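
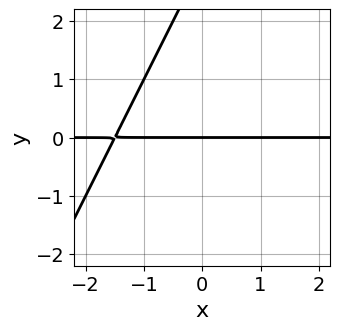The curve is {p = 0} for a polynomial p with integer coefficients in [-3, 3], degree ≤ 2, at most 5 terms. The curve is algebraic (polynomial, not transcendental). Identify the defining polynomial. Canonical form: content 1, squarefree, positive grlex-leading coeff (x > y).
1. The degree is 2 — the shape is more complex than any degree-1 curve.
2. From the axis intercepts and sections: the visible x-axis segment lies entirely on the curve; it crosses the y-axis at the gridline y = 0.
3. These observations pin down the coefficients.

2*x*y - y^2 + 3*y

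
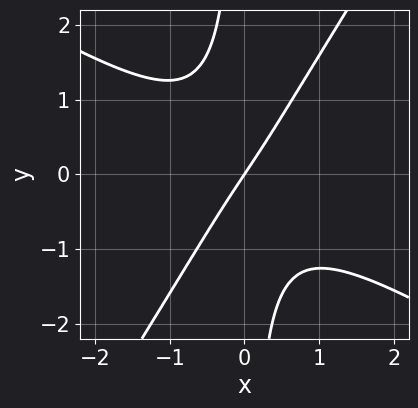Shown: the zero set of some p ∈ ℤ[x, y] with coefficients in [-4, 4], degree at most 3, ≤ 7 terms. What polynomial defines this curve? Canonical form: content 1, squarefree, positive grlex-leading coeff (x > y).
3*x^3 + 3*x^2*y - 3*x*y^2 + 3*x - 2*y

First, degree: the shape is more complex than any degree-2 curve, so deg p = 3.
Then, observable constraints: it crosses the x-axis at the gridline x = 0; it meets the y-axis at y = 0 (among the integer gridlines).
Finally, assembling these constraints gives the stated polynomial.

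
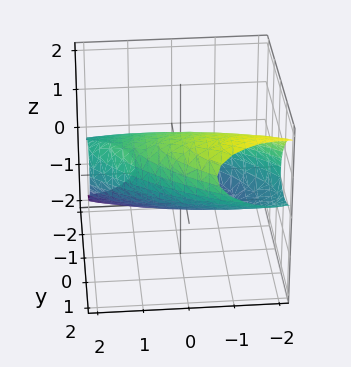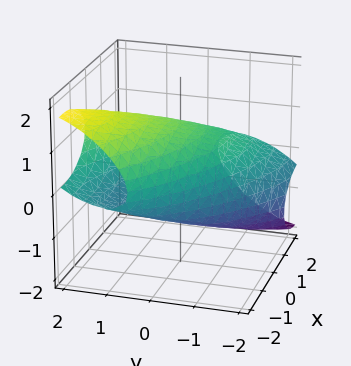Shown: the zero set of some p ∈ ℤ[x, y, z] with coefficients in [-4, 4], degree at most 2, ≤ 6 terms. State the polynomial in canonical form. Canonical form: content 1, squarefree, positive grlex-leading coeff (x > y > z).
x^2 + 2*x*y + 2*y^2 - 3*y*z + 3*z^2 - 3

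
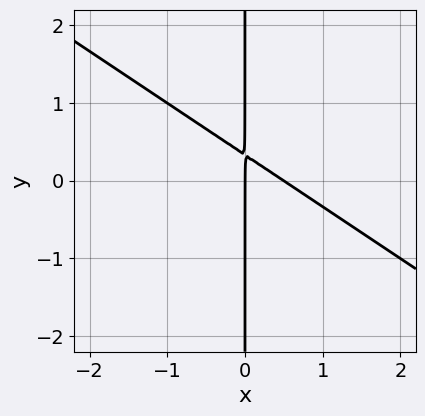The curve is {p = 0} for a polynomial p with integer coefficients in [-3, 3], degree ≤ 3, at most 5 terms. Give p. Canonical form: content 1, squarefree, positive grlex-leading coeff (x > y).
2*x^2 + 3*x*y - x

1. The degree is 2 — no degree-1 curve has this shape.
2. From the axis intercepts and sections: it crosses the x-axis at the gridline x = 0; every point of the y-axis in the box is on the curve.
3. Assembling these constraints gives the stated polynomial.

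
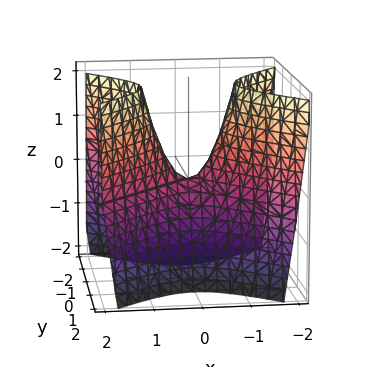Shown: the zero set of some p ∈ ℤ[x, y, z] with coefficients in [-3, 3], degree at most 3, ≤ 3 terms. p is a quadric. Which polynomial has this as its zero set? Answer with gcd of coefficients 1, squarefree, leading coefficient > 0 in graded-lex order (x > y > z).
1. deg p = 2.
2. Symmetries: mirror symmetry x ↦ −x ⇒ only even powers of x; it's symmetric under y → −y, forcing even powers of y.
3. Observable constraints: it meets the z-axis at z = 0 (among the integer gridlines); one x-axis crossing is at x = 0; one y-axis crossing is at y = 0.
4. Fitting integer coefficients to these (and the overall shape) gives p.

2*x^2 - 2*y^2 - z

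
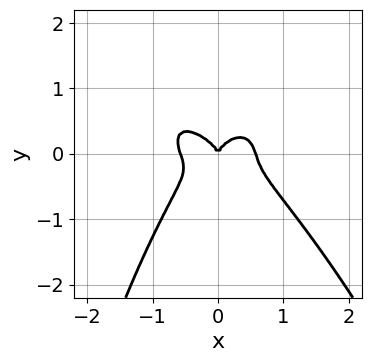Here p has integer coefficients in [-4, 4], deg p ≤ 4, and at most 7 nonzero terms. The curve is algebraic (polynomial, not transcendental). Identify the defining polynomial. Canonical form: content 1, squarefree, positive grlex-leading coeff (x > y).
The degree is 4 — the shape is more complex than any degree-3 curve.
Reading off the gridlines: it meets the x-axis at x = 0 (among the integer gridlines); it crosses the y-axis at the gridline y = 0.
The integer polynomial consistent with all of this is the stated p.

3*x^4 + 2*x^3*y + x^2*y^2 + 3*y^3 - x^2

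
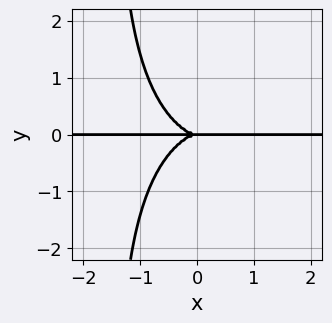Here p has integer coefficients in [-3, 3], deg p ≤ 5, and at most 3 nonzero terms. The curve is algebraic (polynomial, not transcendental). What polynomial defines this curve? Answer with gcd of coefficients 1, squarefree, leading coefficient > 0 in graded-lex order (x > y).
2*x^3*y + 2*x*y^3 + 3*y^3

The degree is 4 — a generic line meets the curve in up to 4 points.
Checking where it meets the axes: the visible x-axis segment lies entirely on the curve; it crosses the y-axis at the gridline y = 0.
These observations pin down the coefficients.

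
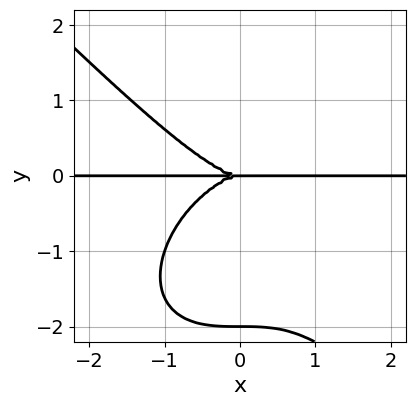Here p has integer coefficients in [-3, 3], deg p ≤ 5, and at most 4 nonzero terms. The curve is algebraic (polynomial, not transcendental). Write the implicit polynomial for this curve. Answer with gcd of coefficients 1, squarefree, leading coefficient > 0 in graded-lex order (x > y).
x^3*y + y^4 + 2*y^3

1. The degree is 4 — the shape is more complex than any degree-3 curve.
2. Against the integer gridlines: every point of the x-axis in the box is on the curve; the y-axis gridline crossings are at y ∈ {-2, 0}.
3. The integer polynomial consistent with all of this is the stated p.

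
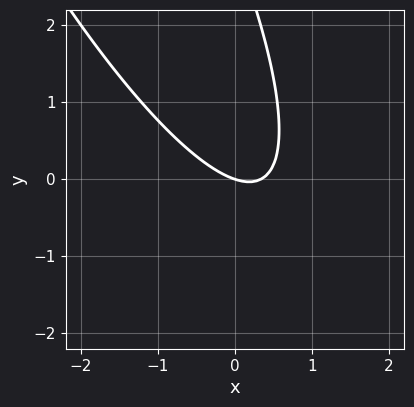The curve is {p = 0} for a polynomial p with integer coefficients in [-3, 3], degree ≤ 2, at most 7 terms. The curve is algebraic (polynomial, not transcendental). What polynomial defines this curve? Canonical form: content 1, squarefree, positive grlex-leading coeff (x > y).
3*x^2 + 3*x*y + y^2 - x - 3*y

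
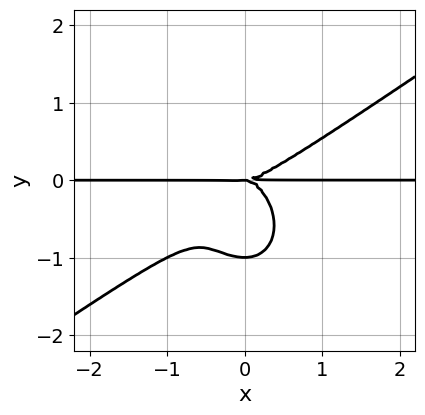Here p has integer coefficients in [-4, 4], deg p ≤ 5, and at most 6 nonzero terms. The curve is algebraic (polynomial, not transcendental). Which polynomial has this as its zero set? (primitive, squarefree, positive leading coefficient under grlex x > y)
x^3*y - x^2*y^2 - y^4 - y^3

(a) deg p = 4. No degree-3 curve has this shape.
(b) From the visible intercepts: every point of the x-axis in the box is on the curve; the y-axis gridline crossings are at y ∈ {-1, 0}.
(c) Assembling these constraints gives the stated polynomial.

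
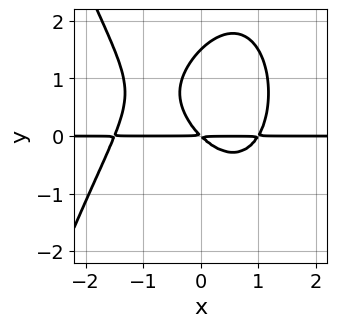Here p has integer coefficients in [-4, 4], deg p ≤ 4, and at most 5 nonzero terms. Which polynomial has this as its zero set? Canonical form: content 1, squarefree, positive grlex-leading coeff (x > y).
2*x^3*y + x^2*y + 2*y^3 - 3*x*y - 3*y^2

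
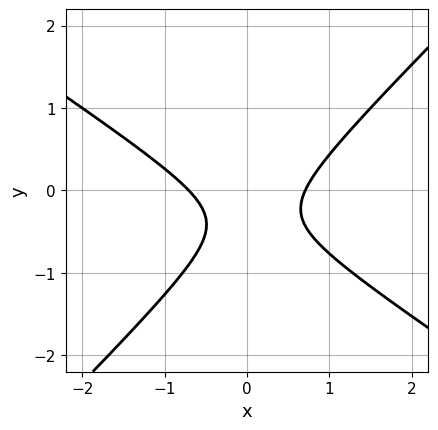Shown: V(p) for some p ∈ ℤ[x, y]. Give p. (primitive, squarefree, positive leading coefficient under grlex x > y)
deg p = 2.
From the visible intercepts: it misses every integer gridline on the y-axis.
Assembling these constraints gives the stated polynomial.

2*x^2 + x*y - 3*y^2 - 2*y - 1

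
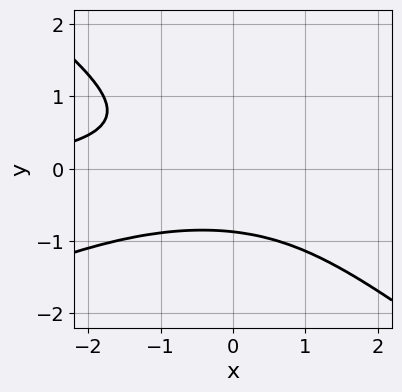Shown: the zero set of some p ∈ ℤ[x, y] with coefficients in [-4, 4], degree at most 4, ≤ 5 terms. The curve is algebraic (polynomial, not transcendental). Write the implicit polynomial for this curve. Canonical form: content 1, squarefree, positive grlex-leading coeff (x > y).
x^2*y - x*y^2 - 3*y^3 - 2

(a) Degree: no degree-2 curve has this shape, so deg p = 3.
(b) From the visible intercepts: no x-intercept at any integer in the box.
(c) Solving for integer coefficients yields p as stated.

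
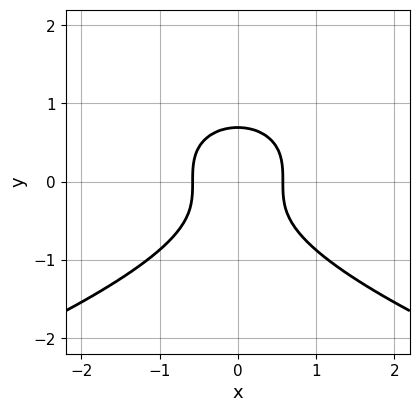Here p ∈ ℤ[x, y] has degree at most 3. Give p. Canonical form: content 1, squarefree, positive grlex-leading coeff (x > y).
3*y^3 + 3*x^2 - 1

deg p = 3. The shape is more complex than any degree-2 curve.
Symmetries: mirror symmetry x ↦ −x ⇒ only even powers of x.
Assembling these constraints gives the stated polynomial.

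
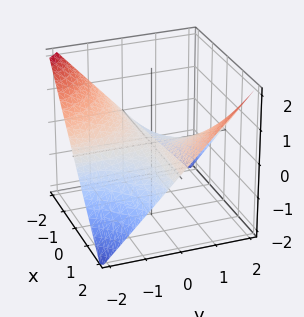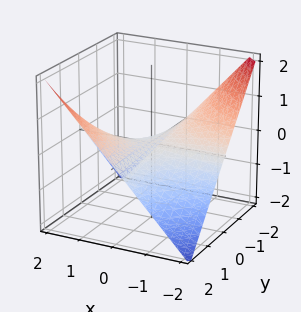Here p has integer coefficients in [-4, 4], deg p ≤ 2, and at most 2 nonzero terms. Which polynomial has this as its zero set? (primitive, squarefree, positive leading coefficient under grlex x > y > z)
x*y - 2*z

First, the degree is 2 — a hyperbolic paraboloid; a quadric.
Then, from the visible intercepts: every point of the x-axis in the box is on the surface; it crosses the z-axis at the gridline z = 0; the visible y-axis segment lies entirely on the surface.
Finally, these observations pin down the coefficients.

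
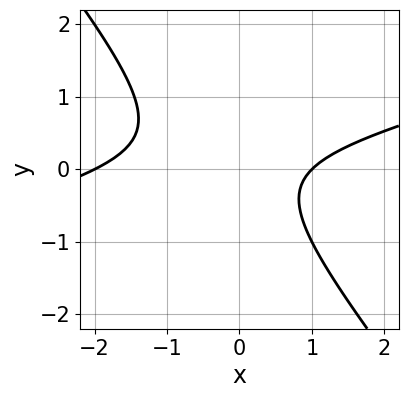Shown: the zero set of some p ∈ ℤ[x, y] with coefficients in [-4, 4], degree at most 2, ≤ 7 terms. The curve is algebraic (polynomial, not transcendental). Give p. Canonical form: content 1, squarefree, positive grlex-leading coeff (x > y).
First, deg p = 2. No degree-1 curve has this shape.
Next, checking where it meets the axes: the x-axis gridline crossings are at x ∈ {-2, 1}; it misses every integer gridline on the y-axis.
Finally, these observations pin down the coefficients.

x^2 - 3*x*y - 3*y^2 + x - 2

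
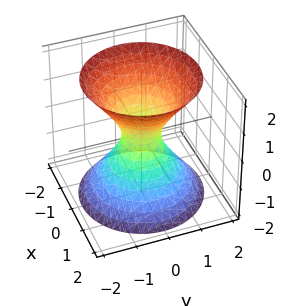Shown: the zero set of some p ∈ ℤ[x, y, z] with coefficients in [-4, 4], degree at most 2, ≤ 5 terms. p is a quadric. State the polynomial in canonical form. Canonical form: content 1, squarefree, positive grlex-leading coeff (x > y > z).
(a) The degree is 2 — an hourglass — one-sheet hyperboloid; a quadric.
(b) Symmetries: the surface is invariant under rotation about z: p = q(x² + y², z); the z ↦ −z reflection is a symmetry, so z appears only in even powers.
(c) Observable constraints: it misses every integer gridline on the z-axis; a circular section at z = 0 has radius between 0 and 1.
(d) Matching integer coefficients to the picture gives p.

3*x^2 + 3*y^2 - 2*z^2 - 1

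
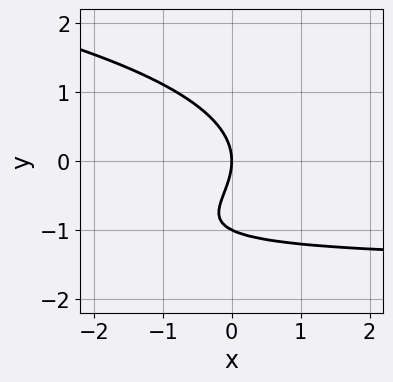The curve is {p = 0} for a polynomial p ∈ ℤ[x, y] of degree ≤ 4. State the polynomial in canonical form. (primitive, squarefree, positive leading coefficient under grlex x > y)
2*y^3 + 2*x*y + 2*y^2 + 3*x

1. Degree: the shape is more complex than any degree-2 curve, so deg p = 3.
2. Checking where it meets the axes: the y-axis gridline crossings are at y ∈ {-1, 0}; one x-axis crossing is at x = 0.
3. Assembling these constraints gives the stated polynomial.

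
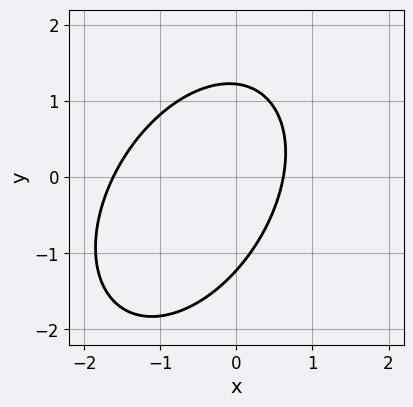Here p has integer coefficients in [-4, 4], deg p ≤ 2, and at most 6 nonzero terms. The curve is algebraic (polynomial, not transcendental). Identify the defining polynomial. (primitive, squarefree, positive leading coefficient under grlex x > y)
First, the degree is 2 — a generic line meets the curve in up to 2 points.
Finally, putting this together gives p.

3*x^2 - 2*x*y + 2*y^2 + 3*x - 3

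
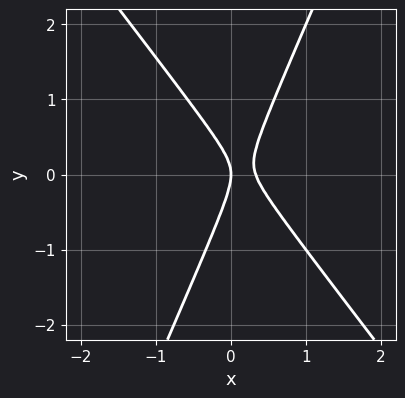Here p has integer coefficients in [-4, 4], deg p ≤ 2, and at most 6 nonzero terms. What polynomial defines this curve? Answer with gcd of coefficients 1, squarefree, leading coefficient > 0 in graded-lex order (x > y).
3*x^2 + x*y - y^2 - x

(a) deg p = 2. A generic line meets the curve in up to 2 points.
(b) Checking where it meets the axes: it meets the y-axis at y = 0 (among the integer gridlines); it crosses the x-axis at the gridline x = 0.
(c) Fitting integer coefficients to these (and the overall shape) gives p.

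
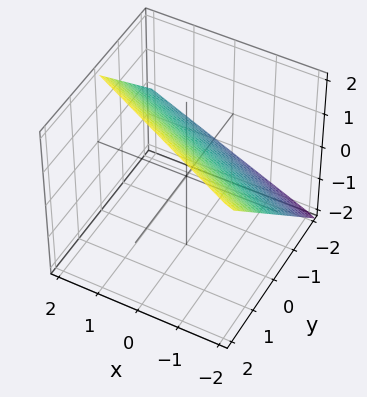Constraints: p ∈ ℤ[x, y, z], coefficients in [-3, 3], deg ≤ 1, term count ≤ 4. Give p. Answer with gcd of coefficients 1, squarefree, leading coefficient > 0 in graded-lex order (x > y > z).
x + 2*y - 2*z + 2

1. The degree is 1 — every cross-section is a straight line — this is a plane.
2. From the visible intercepts: it meets the y-axis at y = -1 (among the integer gridlines); it crosses the z-axis at the gridline z = 1; it crosses the x-axis at the gridline x = -2.
3. Solving for integer coefficients yields p as stated.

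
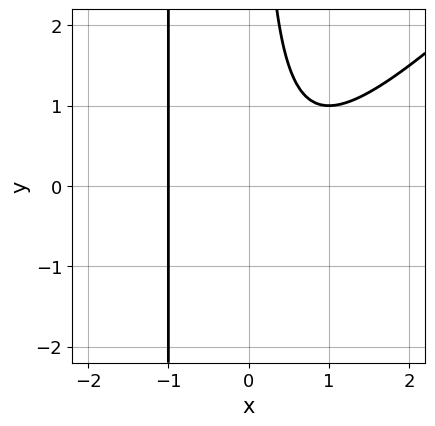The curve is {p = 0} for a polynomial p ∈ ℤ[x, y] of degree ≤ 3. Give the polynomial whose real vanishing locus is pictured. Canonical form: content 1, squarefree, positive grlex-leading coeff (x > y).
x^3 - x^2*y - x*y + 1

Degree: a generic line meets the curve in up to 3 points, so deg p = 3.
Against the integer gridlines: it crosses the x-axis at the gridline x = -1; the curve avoids every integer y-axis point in the box.
These observations pin down the coefficients.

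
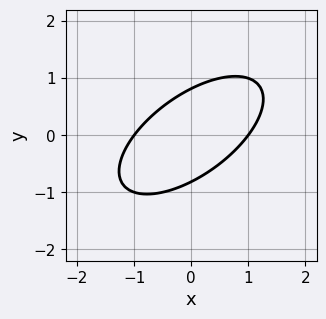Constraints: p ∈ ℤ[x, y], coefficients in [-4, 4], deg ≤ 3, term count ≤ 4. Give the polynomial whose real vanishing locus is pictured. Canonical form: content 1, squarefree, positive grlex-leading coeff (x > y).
1. deg p = 2. No degree-1 curve has this shape.
2. Observable constraints: the x-axis gridline crossings are at x ∈ {-1, 1}.
3. Together with the visible shape, these determine p as stated.

2*x^2 - 3*x*y + 3*y^2 - 2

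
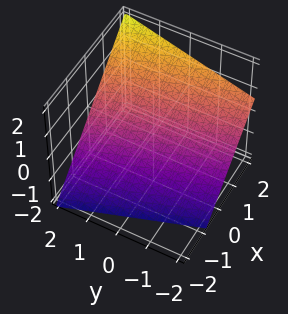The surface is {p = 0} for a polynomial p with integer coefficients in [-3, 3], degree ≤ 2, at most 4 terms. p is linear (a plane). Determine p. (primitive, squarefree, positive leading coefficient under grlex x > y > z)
3*x + y - 3*z - 2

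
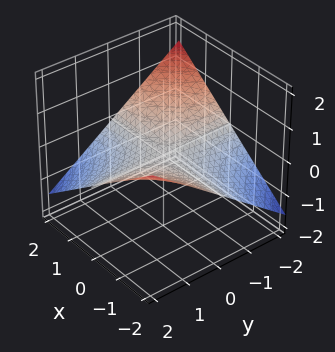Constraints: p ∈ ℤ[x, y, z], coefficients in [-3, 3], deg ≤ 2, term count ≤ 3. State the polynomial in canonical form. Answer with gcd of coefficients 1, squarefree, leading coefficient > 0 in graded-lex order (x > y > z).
x*y + 3*z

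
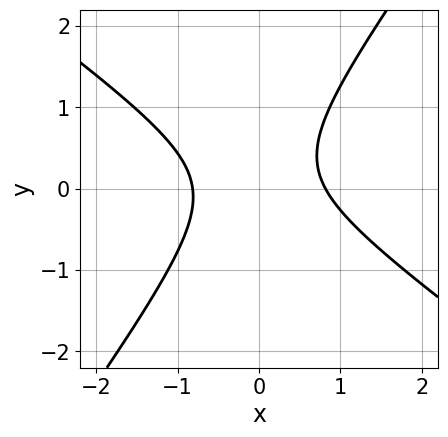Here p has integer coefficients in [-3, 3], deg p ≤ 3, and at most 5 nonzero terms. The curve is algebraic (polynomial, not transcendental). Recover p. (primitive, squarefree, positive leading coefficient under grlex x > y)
3*x^2 + 2*x*y - 3*y^2 + y - 2

First, deg p = 2. A generic line meets the curve in up to 2 points.
Next, observable constraints: no y-intercept at any integer in the box.
Finally, fitting integer coefficients to these (and the overall shape) gives p.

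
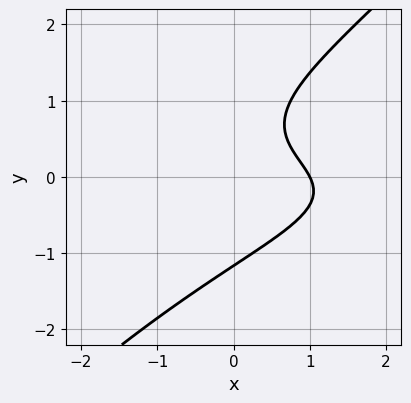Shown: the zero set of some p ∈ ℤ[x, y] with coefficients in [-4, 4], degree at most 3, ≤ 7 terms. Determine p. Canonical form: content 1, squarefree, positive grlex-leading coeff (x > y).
2*x*y^2 - 2*y^3 + 2*x + y - 2

deg p = 3. The shape is more complex than any degree-2 curve.
From the axis intercepts and sections: it meets the x-axis at x = 1 (among the integer gridlines).
Putting this together gives p.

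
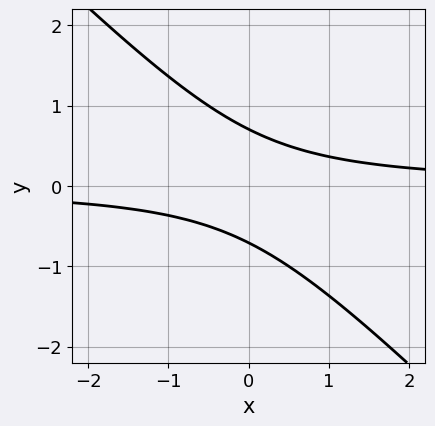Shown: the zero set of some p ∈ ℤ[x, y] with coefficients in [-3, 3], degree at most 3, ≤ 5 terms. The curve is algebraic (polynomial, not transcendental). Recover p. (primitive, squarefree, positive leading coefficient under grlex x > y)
(a) Degree: no degree-1 curve has this shape, so deg p = 2.
(b) Against the integer gridlines: the curve avoids every integer x-axis point in the box.
(c) Solving for integer coefficients yields p as stated.

2*x*y + 2*y^2 - 1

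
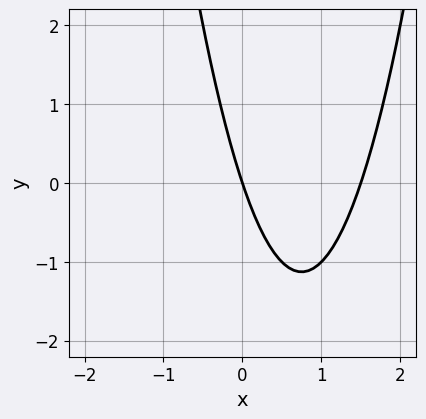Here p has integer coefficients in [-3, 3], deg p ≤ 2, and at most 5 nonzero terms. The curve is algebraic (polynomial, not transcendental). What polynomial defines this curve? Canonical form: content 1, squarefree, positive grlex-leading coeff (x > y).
First, the degree is 2 — the shape is more complex than any degree-1 curve.
Then, reading off the gridlines: it meets the x-axis at x = 0 (among the integer gridlines); one y-axis crossing is at y = 0.
Finally, these observations pin down the coefficients.

2*x^2 - 3*x - y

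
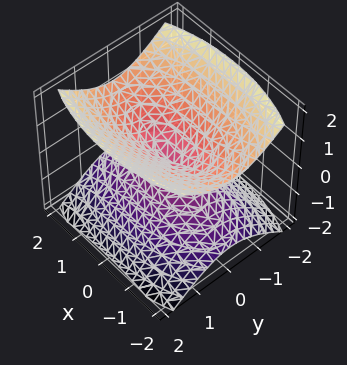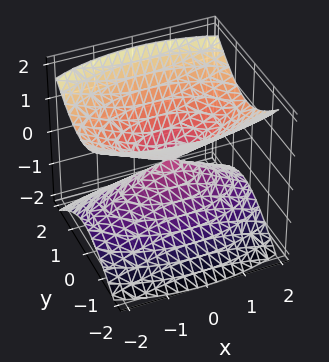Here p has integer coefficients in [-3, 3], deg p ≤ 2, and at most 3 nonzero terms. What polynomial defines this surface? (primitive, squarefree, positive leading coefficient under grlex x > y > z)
x^2 + 3*y^2 - 3*z^2

I count 2 distinct pieces. They look like related sheets of one shape, so recover p as a whole.
The degree is 2 — a double cone through the origin; a quadric.
Symmetries: the y ↦ −y reflection is a symmetry, so y appears only in even powers; the z ↦ −z reflection is a symmetry, so z appears only in even powers; it's symmetric under x → −x, forcing even powers of x.
From the axis intercepts and sections: one z-axis crossing is at z = 0; one x-axis crossing is at x = 0.
The integer polynomial consistent with all of this is the stated p.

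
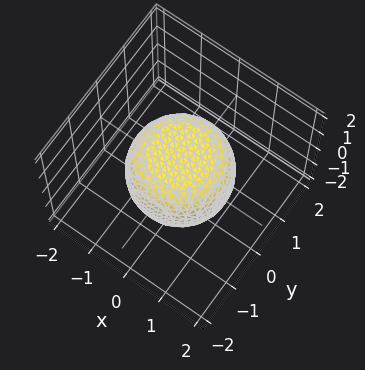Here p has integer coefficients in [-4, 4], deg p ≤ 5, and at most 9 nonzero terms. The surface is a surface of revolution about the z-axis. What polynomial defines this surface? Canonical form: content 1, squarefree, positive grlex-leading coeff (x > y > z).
2*x^4 + 4*x^2*y^2 + 2*y^4 - x^2 - y^2 + 3*z^2 - 3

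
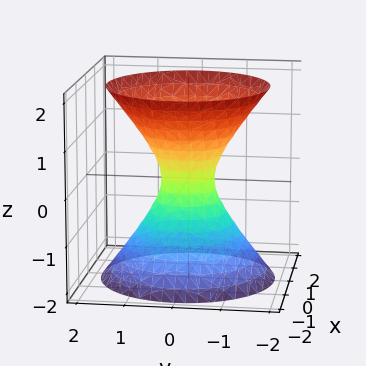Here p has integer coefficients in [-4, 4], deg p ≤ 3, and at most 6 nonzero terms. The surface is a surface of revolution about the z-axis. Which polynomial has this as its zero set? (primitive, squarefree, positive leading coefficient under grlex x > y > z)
3*x^2 + 3*y^2 - 2*z^2 - 1

First, degree: no degree-1 surface has this shape, so deg p = 2.
Then, by symmetry, every cross-section ⟂ z is a circle, so x, y appear only via x² + y².
Then, checking where it meets the axes: a circular section at z = -1 has radius exactly 1; no z-intercept at any integer in the box.
Finally, putting this together gives p.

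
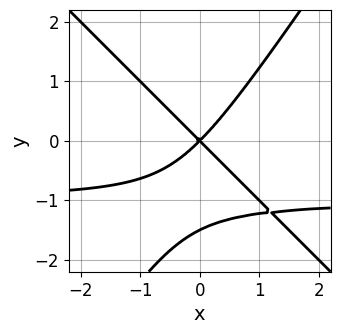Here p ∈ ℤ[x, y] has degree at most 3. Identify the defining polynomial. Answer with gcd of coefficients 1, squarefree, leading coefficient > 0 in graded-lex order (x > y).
First, degree: no degree-2 curve has this shape, so deg p = 3.
Then, from the visible intercepts: it crosses the y-axis at the gridline y = 0; it crosses the x-axis at the gridline x = 0.
Finally, fitting integer coefficients to these (and the overall shape) gives p.

3*x^2*y + x*y^2 - 2*y^3 + 3*x^2 - 3*y^2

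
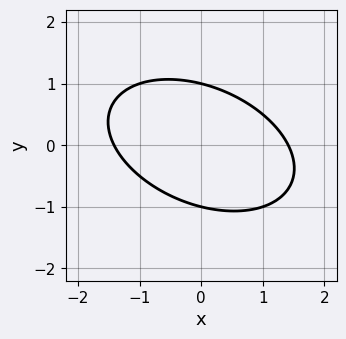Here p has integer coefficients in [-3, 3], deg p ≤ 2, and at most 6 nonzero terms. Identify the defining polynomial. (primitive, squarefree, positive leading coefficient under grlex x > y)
x^2 + x*y + 2*y^2 - 2

First, degree: no degree-1 curve has this shape, so deg p = 2.
Then, reading off the gridlines: the y-axis gridline crossings are at y ∈ {-1, 1}.
Finally, matching integer coefficients to the picture gives p.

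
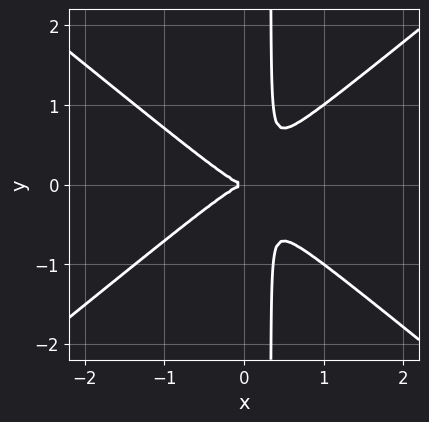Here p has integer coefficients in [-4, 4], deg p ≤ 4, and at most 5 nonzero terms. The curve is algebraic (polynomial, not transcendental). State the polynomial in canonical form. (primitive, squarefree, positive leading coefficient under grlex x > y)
2*x^3 - 3*x*y^2 + y^2

The degree is 3 — the shape is more complex than any degree-2 curve.
Symmetries: mirror symmetry y ↦ −y ⇒ only even powers of y.
From the visible intercepts: one y-axis crossing is at y = 0; one x-axis crossing is at x = 0.
Together with the visible shape, these determine p as stated.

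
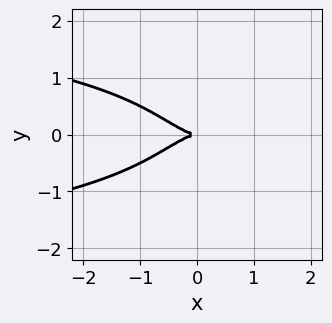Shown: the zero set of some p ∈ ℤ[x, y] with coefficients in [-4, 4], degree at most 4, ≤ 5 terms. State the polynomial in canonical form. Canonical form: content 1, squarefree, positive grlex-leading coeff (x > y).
(a) deg p = 4.
(b) Symmetries: it's symmetric under y → −y, forcing even powers of y.
(c) From the axis intercepts and sections: it meets the y-axis at y = 0 (among the integer gridlines); it crosses the x-axis at the gridline x = 0.
(d) These observations pin down the coefficients.

2*x^2*y^2 + x^3 + 2*y^2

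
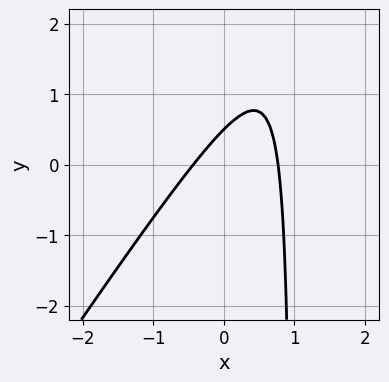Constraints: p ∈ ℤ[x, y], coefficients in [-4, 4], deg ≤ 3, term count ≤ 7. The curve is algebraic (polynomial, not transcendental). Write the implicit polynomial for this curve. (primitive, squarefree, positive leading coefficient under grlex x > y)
3*x^2 - 2*x*y - x + 2*y - 1

First, deg p = 2. The shape is more complex than any degree-1 curve.
Finally, putting this together gives p.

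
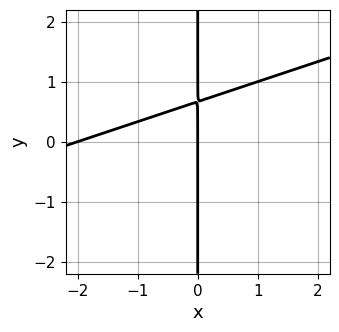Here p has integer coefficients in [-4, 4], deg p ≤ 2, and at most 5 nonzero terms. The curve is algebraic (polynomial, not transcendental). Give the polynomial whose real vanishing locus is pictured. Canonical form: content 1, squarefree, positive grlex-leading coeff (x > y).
1. The degree is 2 — a generic line meets the curve in up to 2 points.
2. From the visible intercepts: the visible y-axis segment lies entirely on the curve; the x-axis gridline crossings are at x ∈ {-2, 0}.
3. Fitting integer coefficients to these (and the overall shape) gives p.

x^2 - 3*x*y + 2*x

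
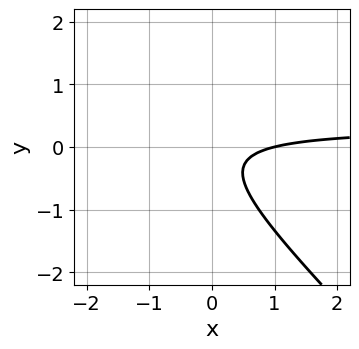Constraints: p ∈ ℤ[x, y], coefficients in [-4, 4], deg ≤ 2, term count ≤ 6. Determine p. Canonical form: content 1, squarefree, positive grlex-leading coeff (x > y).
1. deg p = 2. No degree-1 curve has this shape.
2. Observable constraints: one x-axis crossing is at x = 1; no y-intercept at any integer in the box.
3. These observations pin down the coefficients.

3*x*y + 3*y^2 - x + y + 1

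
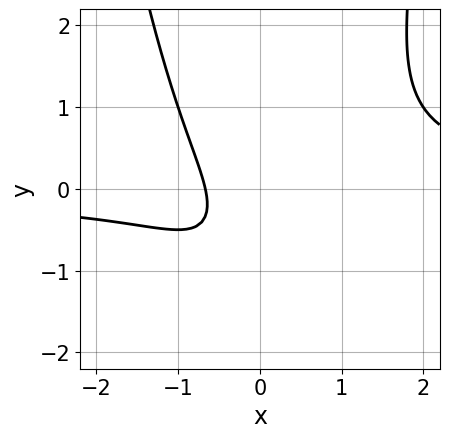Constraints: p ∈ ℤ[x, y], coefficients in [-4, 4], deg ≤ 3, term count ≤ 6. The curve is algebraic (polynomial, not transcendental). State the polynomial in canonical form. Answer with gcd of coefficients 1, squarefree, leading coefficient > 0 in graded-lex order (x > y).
3*x^2*y - 2*y^2 - 3*x - 2*y - 2

1. Degree: a generic line meets the curve in up to 3 points, so deg p = 3.
2. Checking where it meets the axes: the curve avoids every integer y-axis point in the box.
3. Matching integer coefficients to the picture gives p.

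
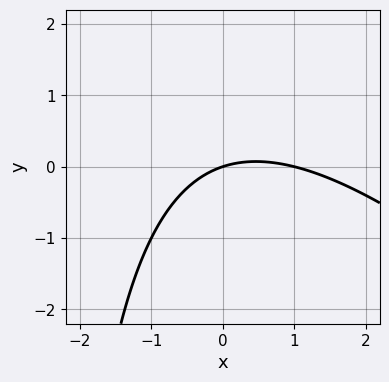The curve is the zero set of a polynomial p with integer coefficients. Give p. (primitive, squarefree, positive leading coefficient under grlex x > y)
deg p = 2. No degree-1 curve has this shape.
Reading off the gridlines: one y-axis crossing is at y = 0; among the integer gridlines, it crosses the x-axis at x ∈ {0, 1}.
Putting this together gives p.

x^2 + x*y - x + 3*y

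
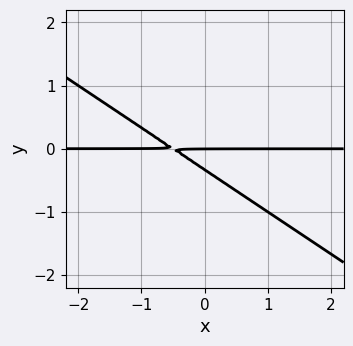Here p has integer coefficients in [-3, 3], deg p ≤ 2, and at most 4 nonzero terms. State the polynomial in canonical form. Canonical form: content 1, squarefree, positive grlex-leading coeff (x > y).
(a) The degree is 2 — a generic line meets the curve in up to 2 points.
(b) From the axis intercepts and sections: it crosses the y-axis at the gridline y = 0; the visible x-axis segment lies entirely on the curve.
(c) Solving for integer coefficients yields p as stated.

2*x*y + 3*y^2 + y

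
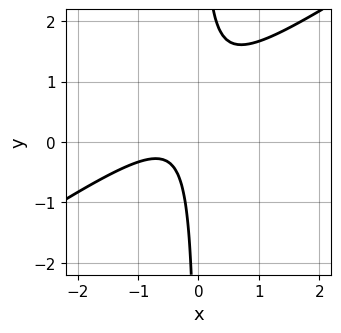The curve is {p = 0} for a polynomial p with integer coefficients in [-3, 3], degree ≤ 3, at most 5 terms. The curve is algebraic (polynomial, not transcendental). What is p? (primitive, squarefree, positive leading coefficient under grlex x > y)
2*x^2 - 3*x*y + 2*x + 1

1. The degree is 2 — the shape is more complex than any degree-1 curve.
2. Against the integer gridlines: it misses every integer gridline on the y-axis; it misses every integer gridline on the x-axis.
3. Fitting integer coefficients to these (and the overall shape) gives p.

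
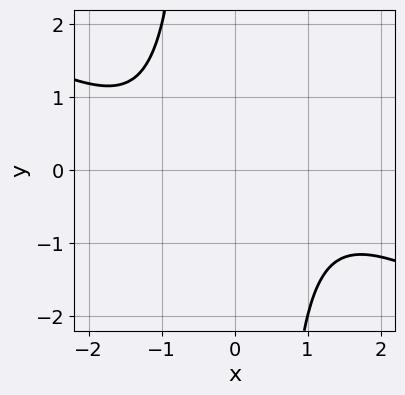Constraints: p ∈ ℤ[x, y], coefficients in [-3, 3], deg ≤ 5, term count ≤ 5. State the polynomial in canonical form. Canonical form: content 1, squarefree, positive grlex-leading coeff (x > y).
First, degree: a generic line meets the curve in up to 4 points, so deg p = 4.
Then, observable constraints: the curve avoids every integer x-axis point in the box; the curve avoids every integer y-axis point in the box.
Finally, these observations pin down the coefficients.

x^4 + 2*x^3*y + 3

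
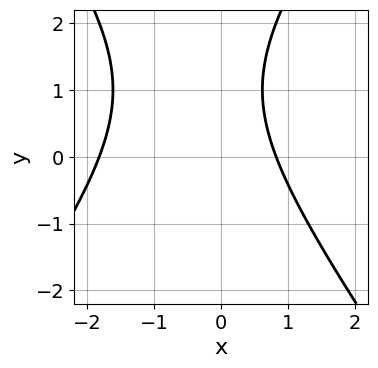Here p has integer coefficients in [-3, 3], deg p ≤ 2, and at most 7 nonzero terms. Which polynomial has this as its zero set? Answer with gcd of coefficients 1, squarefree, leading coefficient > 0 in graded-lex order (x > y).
2*x^2 - y^2 + 2*x + 2*y - 3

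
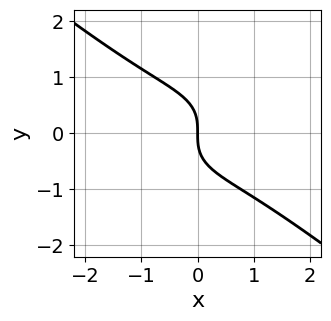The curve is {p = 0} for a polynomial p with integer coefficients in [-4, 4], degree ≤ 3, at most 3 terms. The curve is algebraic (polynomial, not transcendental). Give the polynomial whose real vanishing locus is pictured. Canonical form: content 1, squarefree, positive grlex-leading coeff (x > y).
1. deg p = 3. No degree-2 curve has this shape.
2. Against the integer gridlines: it meets the x-axis at x = 0 (among the integer gridlines); it crosses the y-axis at the gridline y = 0.
3. The integer polynomial consistent with all of this is the stated p.

x^3 + 2*y^3 + 2*x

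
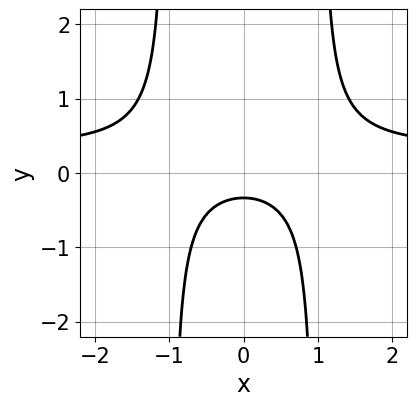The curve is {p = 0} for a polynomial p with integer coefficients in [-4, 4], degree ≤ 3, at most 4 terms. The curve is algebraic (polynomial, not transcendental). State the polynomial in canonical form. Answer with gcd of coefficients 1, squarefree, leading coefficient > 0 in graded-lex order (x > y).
First, degree: no degree-2 curve has this shape, so deg p = 3.
Next, symmetries: mirror symmetry x ↦ −x ⇒ only even powers of x.
Next, from the visible intercepts: the curve avoids every integer x-axis point in the box.
Finally, matching integer coefficients to the picture gives p.

3*x^2*y - x^2 - 3*y - 1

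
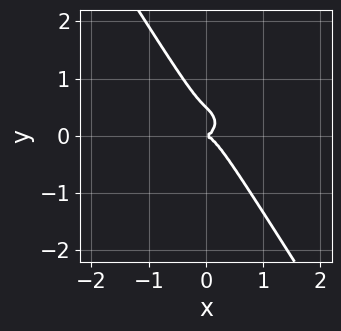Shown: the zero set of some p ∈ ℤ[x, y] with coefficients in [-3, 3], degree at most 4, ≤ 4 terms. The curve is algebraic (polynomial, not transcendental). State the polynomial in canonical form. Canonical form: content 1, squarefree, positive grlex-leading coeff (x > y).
3*x^3 + 2*x*y^2 + 2*y^3 - y^2

1. deg p = 3.
2. Observable constraints: one y-axis crossing is at y = 0; one x-axis crossing is at x = 0.
3. Assembling these constraints gives the stated polynomial.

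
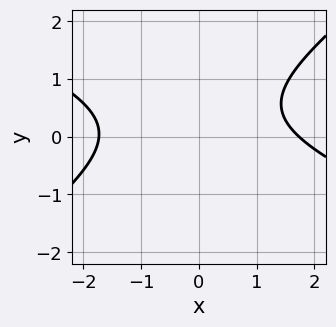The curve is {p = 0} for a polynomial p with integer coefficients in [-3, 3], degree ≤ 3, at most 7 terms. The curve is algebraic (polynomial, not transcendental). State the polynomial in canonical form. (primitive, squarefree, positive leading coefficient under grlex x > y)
First, the degree is 2 — no degree-1 curve has this shape.
Next, observable constraints: no y-intercept at any integer in the box.
Finally, assembling these constraints gives the stated polynomial.

x^2 + x*y - 3*y^2 + 2*y - 3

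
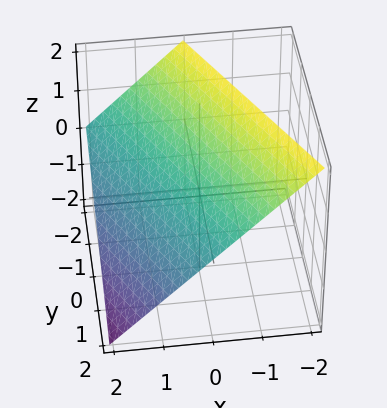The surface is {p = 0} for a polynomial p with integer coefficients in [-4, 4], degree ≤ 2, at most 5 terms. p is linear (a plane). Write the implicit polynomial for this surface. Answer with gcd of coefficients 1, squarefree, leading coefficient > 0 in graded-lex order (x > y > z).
2*x + y + 2*z - 2

1. The degree is 1 — every cross-section is a straight line — this is a plane.
2. Reading off the gridlines: it crosses the x-axis at the gridline x = 1; it meets the y-axis at y = 2 (among the integer gridlines).
3. Together with the visible shape, these determine p as stated.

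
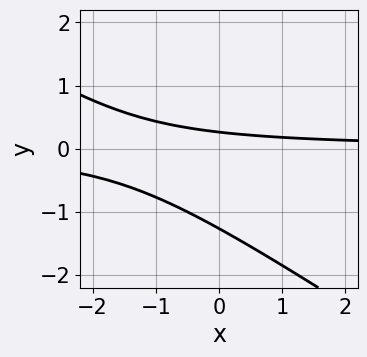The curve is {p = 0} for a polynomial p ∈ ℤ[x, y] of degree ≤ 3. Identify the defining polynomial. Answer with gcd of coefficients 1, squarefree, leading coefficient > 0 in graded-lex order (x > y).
2*x*y + 3*y^2 + 3*y - 1

deg p = 2.
Against the integer gridlines: no x-intercept at any integer in the box.
The integer polynomial consistent with all of this is the stated p.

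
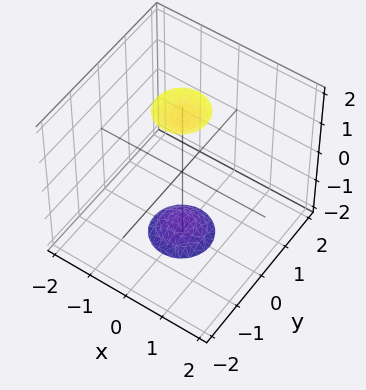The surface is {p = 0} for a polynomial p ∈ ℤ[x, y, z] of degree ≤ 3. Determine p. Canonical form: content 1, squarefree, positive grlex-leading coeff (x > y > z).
(a) The picture has 2 separate pieces. Treating them together as one polynomial.
(b) The degree is 2 — the shape is more complex than any degree-1 surface.
(c) Symmetries: the surface is invariant under rotation about z: p = q(x² + y², z).
(d) Against the integer gridlines: the surface avoids every integer y-axis point in the box; a circular section at z = 2 has radius between 0 and 1; the surface avoids every integer x-axis point in the box.
(e) The integer polynomial consistent with all of this is the stated p.

3*x^2 + 3*y^2 - z^2 + 3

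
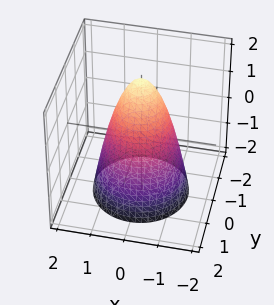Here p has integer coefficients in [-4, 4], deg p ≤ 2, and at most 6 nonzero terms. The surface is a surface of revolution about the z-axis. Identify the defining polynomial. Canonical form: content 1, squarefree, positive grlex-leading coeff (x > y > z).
2*x^2 + 2*y^2 + z - 2

First, deg p = 2.
Next, symmetry: the z-axis is an axis of rotation, so x and y enter only as x² + y².
Then, checking where it meets the axes: among the integer gridlines, it crosses the x-axis at x ∈ {-1, 1}; among the integer gridlines, it crosses the y-axis at y ∈ {-1, 1}.
Finally, fitting integer coefficients to these (and the overall shape) gives p.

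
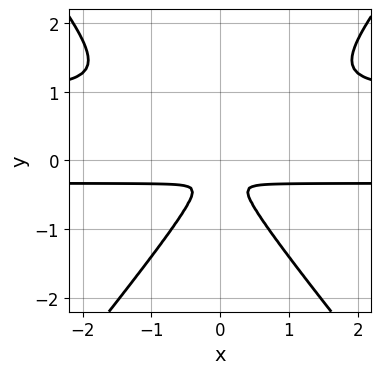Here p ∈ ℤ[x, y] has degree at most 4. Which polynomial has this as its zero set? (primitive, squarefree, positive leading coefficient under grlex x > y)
First, degree: the shape is more complex than any degree-3 curve, so deg p = 4.
Then, symmetries: it's symmetric under x → −x, forcing even powers of x.
Finally, the integer polynomial consistent with all of this is the stated p.

3*x^2*y^2 - 2*y^4 - 2*x^2*y - x^2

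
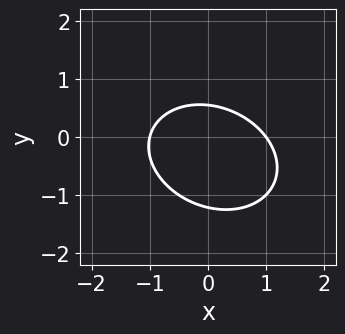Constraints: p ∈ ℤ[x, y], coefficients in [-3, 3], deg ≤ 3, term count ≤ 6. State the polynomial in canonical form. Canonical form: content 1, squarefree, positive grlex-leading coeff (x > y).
2*x^2 + x*y + 3*y^2 + 2*y - 2

Degree: no degree-1 curve has this shape, so deg p = 2.
Reading off the gridlines: the x-axis gridline crossings are at x ∈ {-1, 1}.
Putting this together gives p.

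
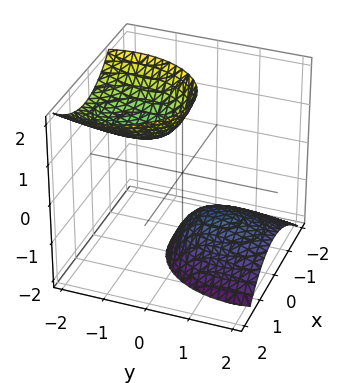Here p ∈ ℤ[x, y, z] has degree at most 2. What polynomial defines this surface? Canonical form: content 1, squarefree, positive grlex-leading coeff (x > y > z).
First, I count 2 distinct pieces. They look like related sheets of one shape, so recover p as a whole.
Next, deg p = 2. A generic line meets the surface in up to 2 points.
Next, against the integer gridlines: the surface avoids every integer y-axis point in the box; the surface avoids every integer x-axis point in the box.
Finally, assembling these constraints gives the stated polynomial.

3*x^2 - x*z + 2*y^2 + 3*y*z - z^2 + 2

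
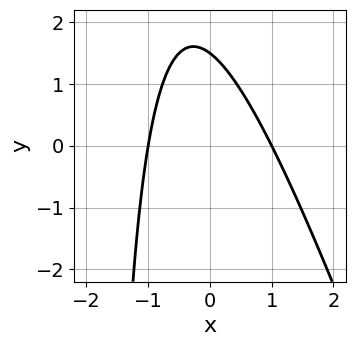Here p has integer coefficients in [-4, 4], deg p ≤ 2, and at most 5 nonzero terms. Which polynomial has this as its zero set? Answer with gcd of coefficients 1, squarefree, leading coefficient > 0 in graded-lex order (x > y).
Degree: no degree-1 curve has this shape, so deg p = 2.
From the visible intercepts: among the integer gridlines, it crosses the x-axis at x ∈ {-1, 1}.
Together with the visible shape, these determine p as stated.

3*x^2 + x*y + 2*y - 3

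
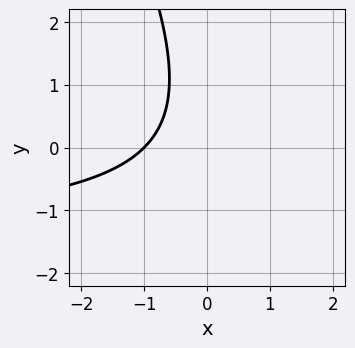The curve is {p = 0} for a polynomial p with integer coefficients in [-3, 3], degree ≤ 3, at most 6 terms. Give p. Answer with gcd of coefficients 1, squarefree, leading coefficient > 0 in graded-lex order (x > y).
First, degree: no degree-1 curve has this shape, so deg p = 2.
Then, observable constraints: one x-axis crossing is at x = -1; no y-intercept at any integer in the box.
Finally, the integer polynomial consistent with all of this is the stated p.

2*x*y + y^2 + 3*x - y + 3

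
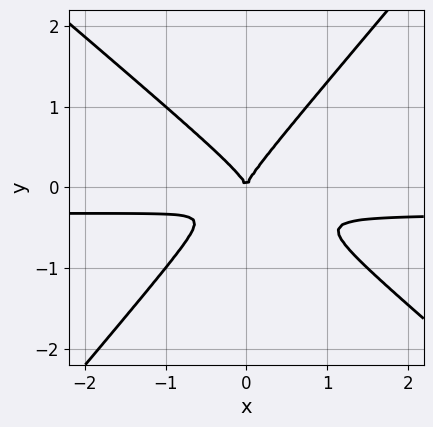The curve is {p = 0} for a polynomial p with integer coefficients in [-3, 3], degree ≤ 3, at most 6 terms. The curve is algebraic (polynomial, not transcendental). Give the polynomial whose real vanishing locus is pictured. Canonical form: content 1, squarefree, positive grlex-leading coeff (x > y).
1. deg p = 3.
2. Observable constraints: it meets the y-axis at y = 0 (among the integer gridlines); it meets the x-axis at x = 0 (among the integer gridlines).
3. Matching integer coefficients to the picture gives p.

3*x^2*y + x*y^2 - 3*y^3 + x^2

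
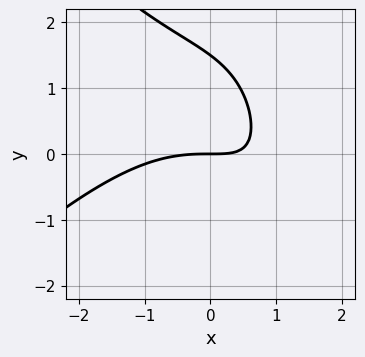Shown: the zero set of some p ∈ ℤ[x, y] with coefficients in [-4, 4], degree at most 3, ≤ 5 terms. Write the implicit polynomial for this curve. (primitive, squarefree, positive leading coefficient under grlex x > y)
deg p = 3.
From the axis intercepts and sections: one y-axis crossing is at y = 0; it crosses the x-axis at the gridline x = 0.
These observations pin down the coefficients.

x^3 - x*y^2 + 3*x*y + 2*y^2 - 3*y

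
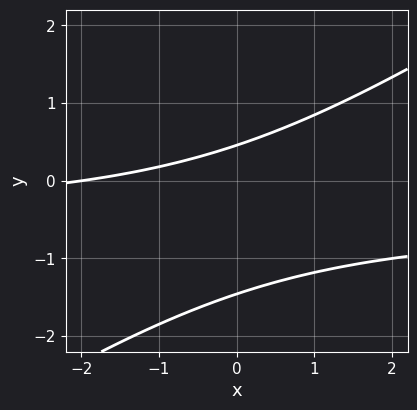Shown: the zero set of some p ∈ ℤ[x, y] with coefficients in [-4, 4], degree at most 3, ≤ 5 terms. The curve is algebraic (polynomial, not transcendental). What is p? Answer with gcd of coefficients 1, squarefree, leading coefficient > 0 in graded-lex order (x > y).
The degree is 2 — no degree-1 curve has this shape.
From the visible intercepts: it crosses the x-axis at the gridline x = -2.
These observations pin down the coefficients.

2*x*y - 3*y^2 + x - 3*y + 2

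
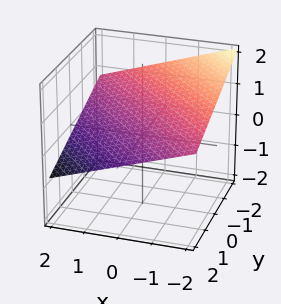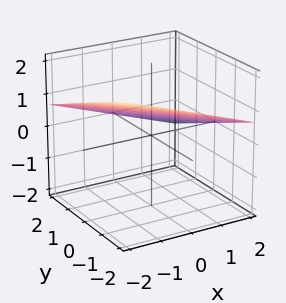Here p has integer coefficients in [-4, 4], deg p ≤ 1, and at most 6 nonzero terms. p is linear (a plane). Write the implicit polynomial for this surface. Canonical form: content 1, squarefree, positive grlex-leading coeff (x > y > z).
(a) The degree is 1 — every cross-section is a straight line — this is a plane.
(b) Against the integer gridlines: it crosses the y-axis at the gridline y = 2; it crosses the x-axis at the gridline x = 2.
(c) Fitting integer coefficients to these (and the overall shape) gives p.

x + y + 3*z - 2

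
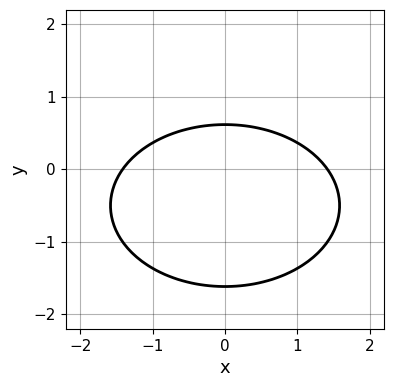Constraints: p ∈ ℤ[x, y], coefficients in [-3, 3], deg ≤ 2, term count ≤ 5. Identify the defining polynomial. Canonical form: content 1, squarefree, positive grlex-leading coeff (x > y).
(a) The degree is 2 — a generic line meets the curve in up to 2 points.
(b) Symmetries: mirror symmetry x ↦ −x ⇒ only even powers of x.
(c) Fitting integer coefficients to these (and the overall shape) gives p.

x^2 + 2*y^2 + 2*y - 2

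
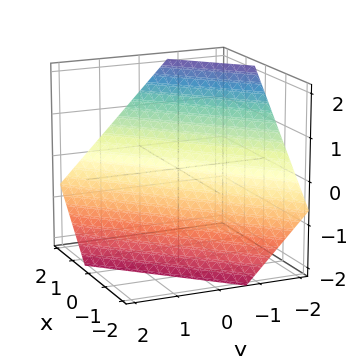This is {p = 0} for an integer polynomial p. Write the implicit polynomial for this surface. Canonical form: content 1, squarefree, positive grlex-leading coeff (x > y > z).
3*x - 3*y - 3*z - 2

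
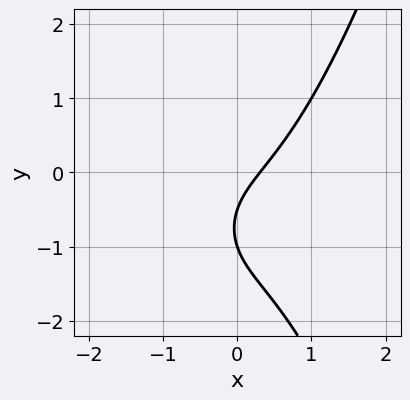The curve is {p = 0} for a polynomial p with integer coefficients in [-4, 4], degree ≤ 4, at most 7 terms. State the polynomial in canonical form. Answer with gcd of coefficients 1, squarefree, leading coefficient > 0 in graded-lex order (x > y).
3*x^3 - 2*y^2 + 3*x - 3*y - 1

The degree is 3 — the shape is more complex than any degree-2 curve.
From the axis intercepts and sections: it crosses the y-axis at the gridline y = -1.
Fitting integer coefficients to these (and the overall shape) gives p.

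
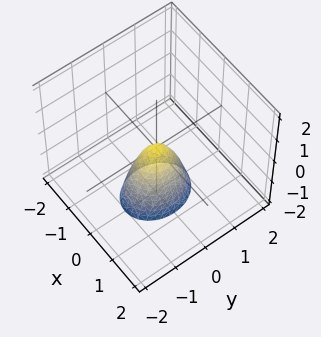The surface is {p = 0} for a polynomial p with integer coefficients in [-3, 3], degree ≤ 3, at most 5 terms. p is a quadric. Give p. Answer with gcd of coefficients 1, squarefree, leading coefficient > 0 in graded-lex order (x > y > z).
The degree is 2 — a single bowl opening along one axis; a quadric.
Symmetries: mirror symmetry x ↦ −x ⇒ only even powers of x; the y ↦ −y reflection is a symmetry, so y appears only in even powers.
Against the integer gridlines: it meets the z-axis at z = 0 (among the integer gridlines); it crosses the x-axis at the gridline x = 0.
Matching integer coefficients to the picture gives p.

3*x^2 + 2*y^2 + z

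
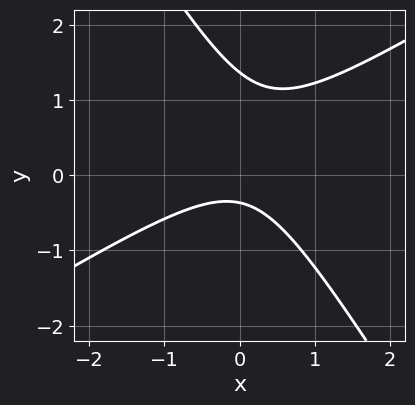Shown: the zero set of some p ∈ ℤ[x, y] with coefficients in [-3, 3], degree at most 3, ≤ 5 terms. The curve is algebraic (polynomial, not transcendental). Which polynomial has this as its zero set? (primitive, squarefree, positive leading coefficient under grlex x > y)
2*x^2 - 2*x*y - 2*y^2 + 2*y + 1

1. deg p = 2. The shape is more complex than any degree-1 curve.
2. Against the integer gridlines: the curve avoids every integer x-axis point in the box.
3. Fitting integer coefficients to these (and the overall shape) gives p.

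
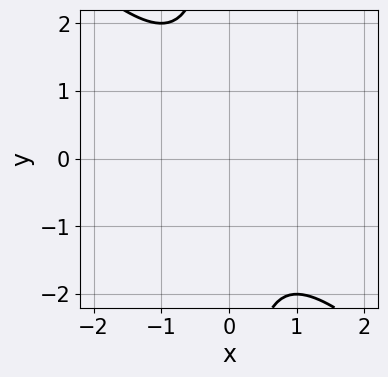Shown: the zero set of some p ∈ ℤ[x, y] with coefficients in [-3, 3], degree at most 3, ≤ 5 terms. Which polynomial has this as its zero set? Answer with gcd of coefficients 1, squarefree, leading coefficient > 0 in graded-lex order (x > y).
x^2 + x*y + 1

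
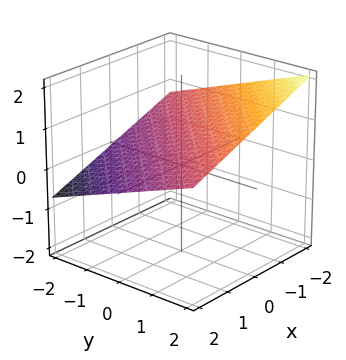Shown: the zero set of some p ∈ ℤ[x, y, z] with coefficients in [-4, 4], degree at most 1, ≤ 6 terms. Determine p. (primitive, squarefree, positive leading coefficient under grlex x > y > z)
x - y + 3*z - 2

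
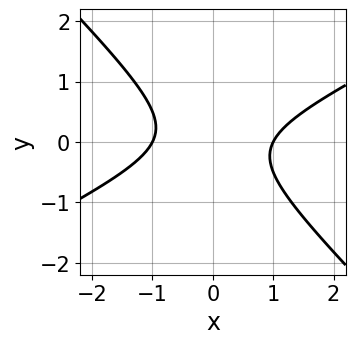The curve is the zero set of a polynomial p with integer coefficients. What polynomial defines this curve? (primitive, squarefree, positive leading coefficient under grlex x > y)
First, the degree is 2 — a generic line meets the curve in up to 2 points.
Then, against the integer gridlines: the curve avoids every integer y-axis point in the box; among the integer gridlines, it crosses the x-axis at x ∈ {-1, 1}.
Finally, putting this together gives p.

x^2 - x*y - 2*y^2 - 1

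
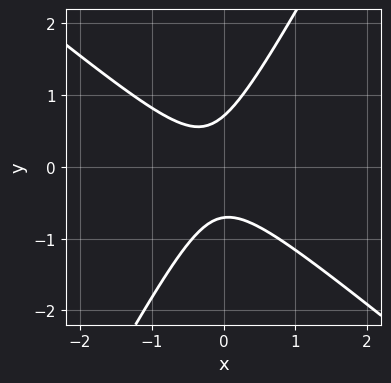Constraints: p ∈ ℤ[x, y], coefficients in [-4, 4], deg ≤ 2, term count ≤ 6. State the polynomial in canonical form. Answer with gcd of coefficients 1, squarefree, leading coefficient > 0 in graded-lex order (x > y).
3*x^2 + 2*x*y - 2*y^2 + x + 1

(a) deg p = 2.
(b) Checking where it meets the axes: it misses every integer gridline on the x-axis.
(c) Matching integer coefficients to the picture gives p.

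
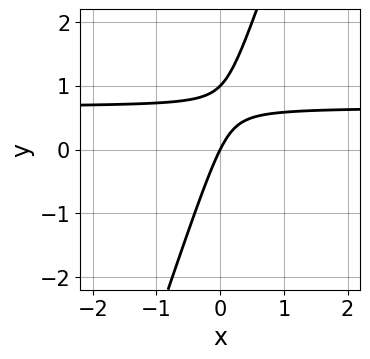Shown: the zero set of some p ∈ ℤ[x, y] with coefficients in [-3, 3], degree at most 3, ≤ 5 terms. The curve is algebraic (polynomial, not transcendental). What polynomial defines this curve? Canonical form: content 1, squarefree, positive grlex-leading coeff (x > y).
(a) The degree is 2 — a generic line meets the curve in up to 2 points.
(b) Checking where it meets the axes: the y-axis gridline crossings are at y ∈ {0, 1}; it crosses the x-axis at the gridline x = 0.
(c) Putting this together gives p.

3*x*y - y^2 - 2*x + y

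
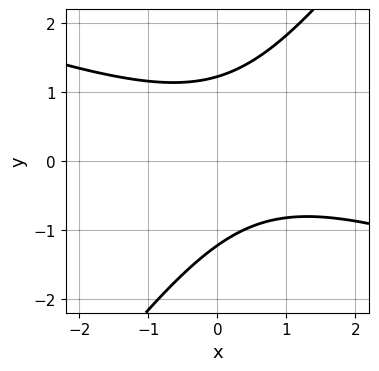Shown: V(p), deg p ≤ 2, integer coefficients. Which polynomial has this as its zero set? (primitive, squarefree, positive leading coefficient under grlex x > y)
x^2 + 2*x*y - 2*y^2 - x + 3

1. deg p = 2. A generic line meets the curve in up to 2 points.
2. Against the integer gridlines: the curve avoids every integer x-axis point in the box.
3. Fitting integer coefficients to these (and the overall shape) gives p.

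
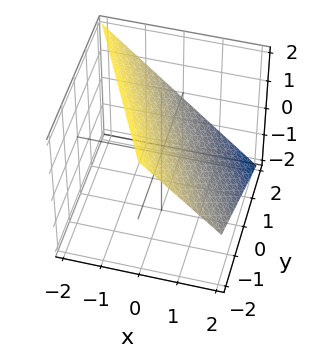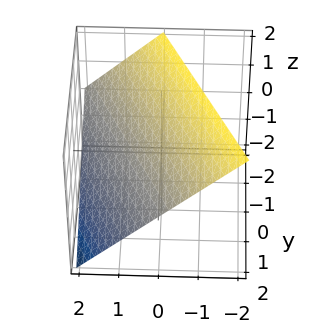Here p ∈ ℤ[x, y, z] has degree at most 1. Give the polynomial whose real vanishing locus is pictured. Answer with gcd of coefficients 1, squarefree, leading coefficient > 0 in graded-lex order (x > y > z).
1. Degree: the surface is flat (a plane), so deg p = 1.
2. Checking where it meets the axes: one x-axis crossing is at x = 1; one z-axis crossing is at z = 1; it crosses the y-axis at the gridline y = 2.
3. The integer polynomial consistent with all of this is the stated p.

2*x + y + 2*z - 2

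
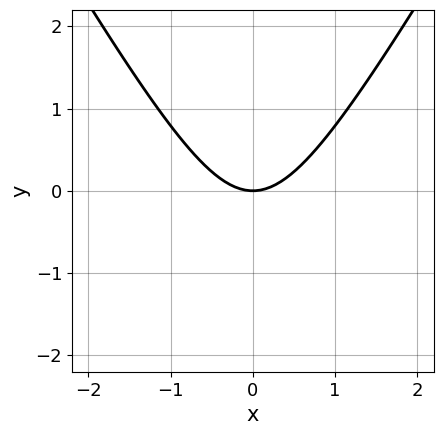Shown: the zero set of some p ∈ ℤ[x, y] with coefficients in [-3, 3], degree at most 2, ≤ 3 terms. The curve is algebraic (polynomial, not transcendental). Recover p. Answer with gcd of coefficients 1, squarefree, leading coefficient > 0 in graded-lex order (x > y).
First, degree: the shape is more complex than any degree-1 curve, so deg p = 2.
Then, symmetries: it's symmetric under x → −x, forcing even powers of x.
Next, against the integer gridlines: one y-axis crossing is at y = 0; it meets the x-axis at x = 0 (among the integer gridlines).
Finally, together with the visible shape, these determine p as stated.

3*x^2 - y^2 - 3*y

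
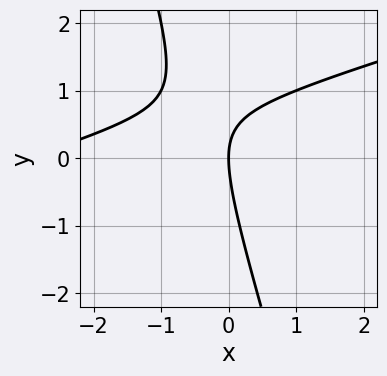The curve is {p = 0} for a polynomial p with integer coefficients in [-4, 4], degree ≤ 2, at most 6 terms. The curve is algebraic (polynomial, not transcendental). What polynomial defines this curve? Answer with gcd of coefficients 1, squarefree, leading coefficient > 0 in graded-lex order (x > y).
x^2 - 3*x*y - y^2 + 3*x

deg p = 2. A generic line meets the curve in up to 2 points.
Reading off the gridlines: it crosses the y-axis at the gridline y = 0; one x-axis crossing is at x = 0.
Putting this together gives p.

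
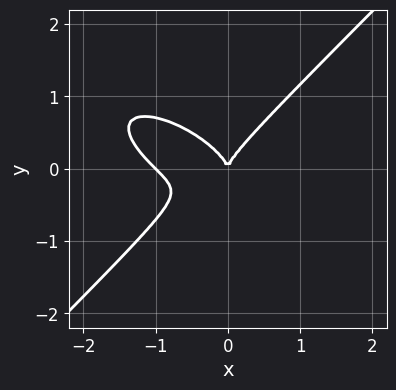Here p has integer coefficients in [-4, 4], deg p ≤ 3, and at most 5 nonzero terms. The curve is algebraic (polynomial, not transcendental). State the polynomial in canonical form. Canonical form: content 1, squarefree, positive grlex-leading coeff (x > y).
x^3 + x^2*y - 2*y^3 + x^2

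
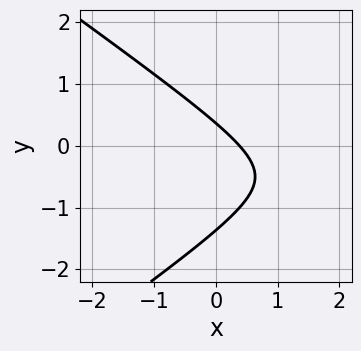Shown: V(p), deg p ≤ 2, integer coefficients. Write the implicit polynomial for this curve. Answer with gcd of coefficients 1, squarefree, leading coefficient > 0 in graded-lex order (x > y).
1. deg p = 2. A generic line meets the curve in up to 2 points.
2. Matching integer coefficients to the picture gives p.

x^2 - 2*y^2 - 3*x - 2*y + 1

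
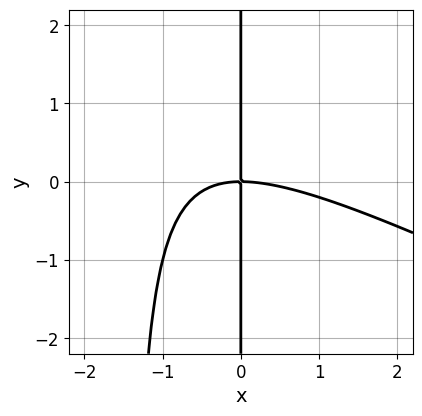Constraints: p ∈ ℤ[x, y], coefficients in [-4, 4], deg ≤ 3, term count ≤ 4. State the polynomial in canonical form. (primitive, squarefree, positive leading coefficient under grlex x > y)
1. deg p = 3. The shape is more complex than any degree-2 curve.
2. Checking where it meets the axes: one x-axis crossing is at x = 0; the visible y-axis segment lies entirely on the curve.
3. Matching integer coefficients to the picture gives p.

x^3 + 2*x^2*y + 3*x*y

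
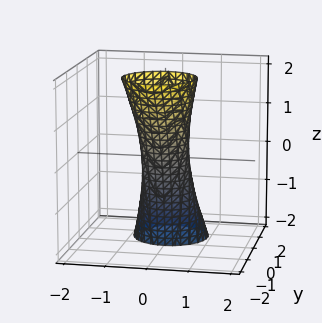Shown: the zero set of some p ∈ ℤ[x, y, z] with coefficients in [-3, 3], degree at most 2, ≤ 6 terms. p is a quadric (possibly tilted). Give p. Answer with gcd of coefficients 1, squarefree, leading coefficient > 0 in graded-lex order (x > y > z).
3*x^2 + 3*y^2 + 2*y*z - 1

deg p = 2.
Observable constraints: it misses every integer gridline on the z-axis.
Putting this together gives p.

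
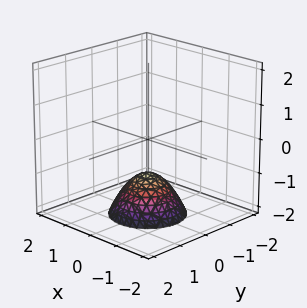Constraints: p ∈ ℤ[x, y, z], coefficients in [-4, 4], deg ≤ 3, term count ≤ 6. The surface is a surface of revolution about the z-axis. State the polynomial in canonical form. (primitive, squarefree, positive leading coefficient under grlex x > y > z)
1. deg p = 2. No degree-1 surface has this shape.
2. Symmetry: the z-axis is an axis of rotation, so x and y enter only as x² + y².
3. Observable constraints: no x-intercept at any integer in the box; a circular section at z = -2 has radius exactly 1; it crosses the z-axis at the gridline z = -1.
4. The integer polynomial consistent with all of this is the stated p.

x^2 + y^2 + z + 1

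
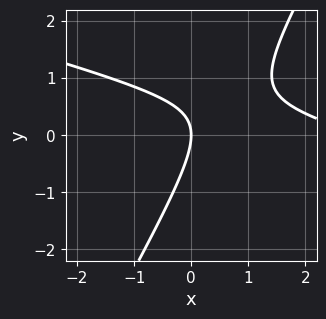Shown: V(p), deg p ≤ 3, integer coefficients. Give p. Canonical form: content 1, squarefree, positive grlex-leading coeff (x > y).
First, degree: a generic line meets the curve in up to 2 points, so deg p = 2.
Then, reading off the gridlines: it crosses the x-axis at the gridline x = 0; one y-axis crossing is at y = 0.
Finally, solving for integer coefficients yields p as stated.

x^2 + 3*x*y - 2*y^2 - 3*x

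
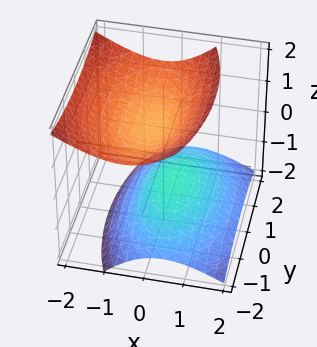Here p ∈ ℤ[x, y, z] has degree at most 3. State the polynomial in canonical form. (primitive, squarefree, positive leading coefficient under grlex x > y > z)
First, the picture has 2 separate pieces. Treating them together as one polynomial.
Next, deg p = 2. The shape is more complex than any degree-1 surface.
Then, checking where it meets the axes: it misses every integer gridline on the y-axis; no x-intercept at any integer in the box.
Finally, matching integer coefficients to the picture gives p.

3*x^2 + 2*x*z + y^2 - 3*z^2 + 2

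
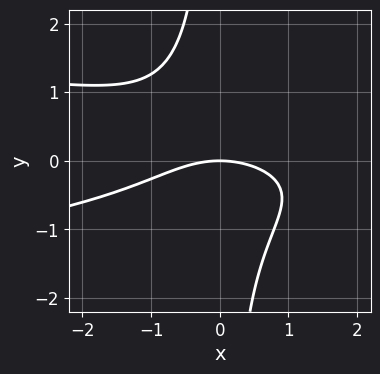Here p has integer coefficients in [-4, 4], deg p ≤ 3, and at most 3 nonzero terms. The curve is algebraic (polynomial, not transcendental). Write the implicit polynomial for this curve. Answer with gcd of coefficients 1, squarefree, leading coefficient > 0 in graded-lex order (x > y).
3*x*y^2 + x^2 + 3*y

The degree is 3 — no degree-2 curve has this shape.
From the axis intercepts and sections: one y-axis crossing is at y = 0; it meets the x-axis at x = 0 (among the integer gridlines).
These observations pin down the coefficients.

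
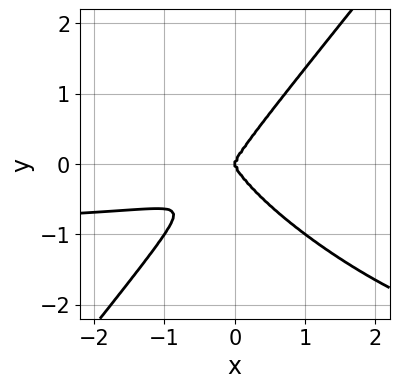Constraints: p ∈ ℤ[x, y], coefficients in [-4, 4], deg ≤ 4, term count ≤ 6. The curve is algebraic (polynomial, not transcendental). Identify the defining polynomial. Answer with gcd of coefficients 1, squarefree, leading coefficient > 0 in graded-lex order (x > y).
First, the degree is 4 — the shape is more complex than any degree-3 curve.
Then, observable constraints: it meets the y-axis at y = 0 (among the integer gridlines); it crosses the x-axis at the gridline x = 0.
Finally, these observations pin down the coefficients.

2*x^3*y + 3*x^2*y^2 - 3*y^4 + 2*x^3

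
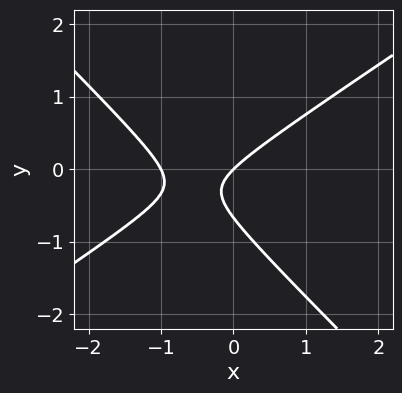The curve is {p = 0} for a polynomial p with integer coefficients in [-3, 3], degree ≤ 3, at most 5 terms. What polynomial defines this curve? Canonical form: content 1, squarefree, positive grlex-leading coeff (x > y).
1. Degree: no degree-1 curve has this shape, so deg p = 2.
2. From the axis intercepts and sections: it crosses the y-axis at the gridline y = 0; the x-axis gridline crossings are at x ∈ {-1, 0}.
3. Together with the visible shape, these determine p as stated.

2*x^2 - x*y - 3*y^2 + 2*x - 2*y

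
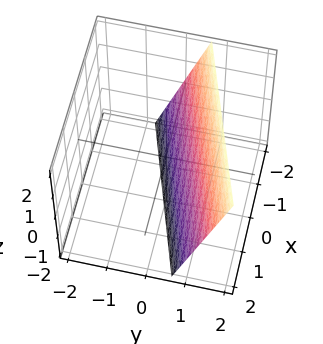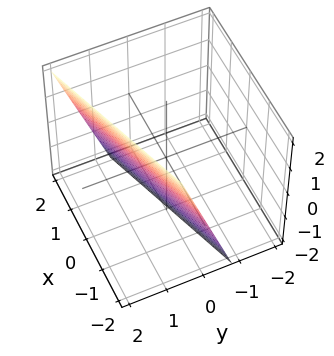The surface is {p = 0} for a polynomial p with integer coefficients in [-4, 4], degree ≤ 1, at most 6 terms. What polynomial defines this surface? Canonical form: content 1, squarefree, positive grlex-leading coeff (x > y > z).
x - 3*y + z + 2

The degree is 1 — every cross-section is a straight line — this is a plane.
From the visible intercepts: one x-axis crossing is at x = -2; it meets the z-axis at z = -2 (among the integer gridlines).
Fitting integer coefficients to these (and the overall shape) gives p.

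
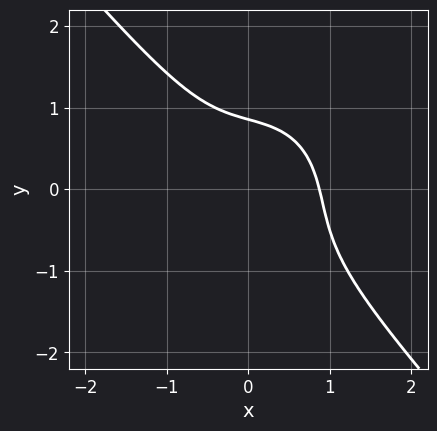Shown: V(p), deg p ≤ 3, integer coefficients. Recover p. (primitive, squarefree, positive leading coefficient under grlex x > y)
1. Degree: no degree-2 curve has this shape, so deg p = 3.
2. Solving for integer coefficients yields p as stated.

3*x^3 + 2*y^3 + 2*x*y + y^2 - 2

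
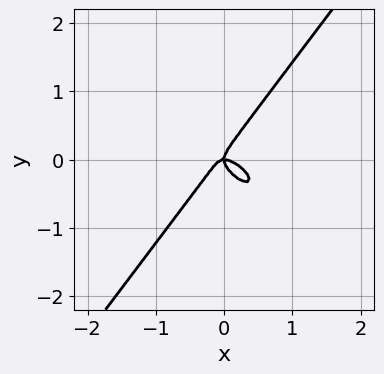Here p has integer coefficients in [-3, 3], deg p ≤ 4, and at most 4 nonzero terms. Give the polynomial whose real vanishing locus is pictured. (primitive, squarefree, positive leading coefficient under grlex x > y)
First, deg p = 3. A generic line meets the curve in up to 3 points.
Then, reading off the gridlines: one y-axis crossing is at y = 0; it meets the x-axis at x = 0 (among the integer gridlines).
Finally, matching integer coefficients to the picture gives p.

3*x^3 + 3*x^2*y - 3*y^3 + x*y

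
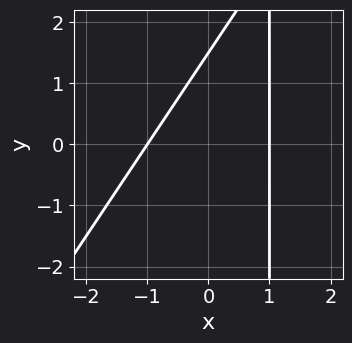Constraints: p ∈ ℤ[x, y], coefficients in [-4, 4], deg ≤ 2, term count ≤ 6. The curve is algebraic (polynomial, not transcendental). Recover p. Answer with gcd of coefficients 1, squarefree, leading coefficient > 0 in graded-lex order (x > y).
3*x^2 - 2*x*y + 2*y - 3

First, deg p = 2.
Next, reading off the gridlines: among the integer gridlines, it crosses the x-axis at x ∈ {-1, 1}.
Finally, the integer polynomial consistent with all of this is the stated p.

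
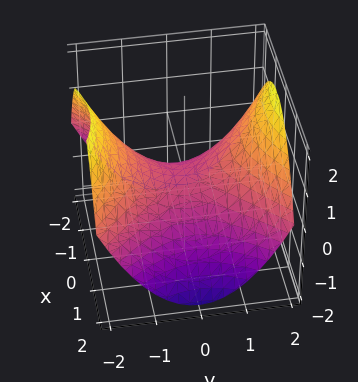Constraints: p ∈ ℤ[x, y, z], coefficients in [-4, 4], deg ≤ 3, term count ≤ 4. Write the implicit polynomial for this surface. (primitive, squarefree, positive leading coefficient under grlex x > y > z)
1. deg p = 2. A hyperbolic paraboloid; a quadric.
2. Symmetries: mirror symmetry x ↦ −x ⇒ only even powers of x; it's symmetric under y → −y, forcing even powers of y.
3. From the visible intercepts: it meets the x-axis at x = 0 (among the integer gridlines); one y-axis crossing is at y = 0; it crosses the z-axis at the gridline z = 0.
4. Putting this together gives p.

x^2 - y^2 + 2*z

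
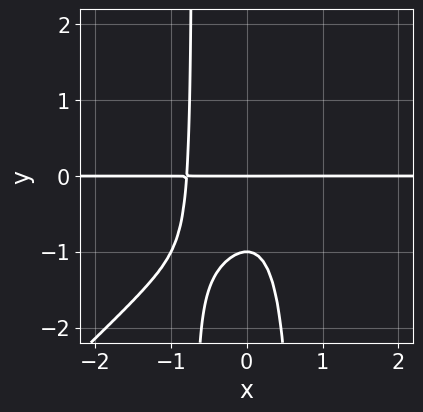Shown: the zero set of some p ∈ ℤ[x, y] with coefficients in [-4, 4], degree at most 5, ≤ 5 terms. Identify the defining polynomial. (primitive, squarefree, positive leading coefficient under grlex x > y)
1. The degree is 4 — the shape is more complex than any degree-3 curve.
2. From the axis intercepts and sections: the visible x-axis segment lies entirely on the curve; the y-axis gridline crossings are at y ∈ {-1, 0}.
3. Putting this together gives p.

2*x^3*y - 2*x^2*y^2 + y^2 + y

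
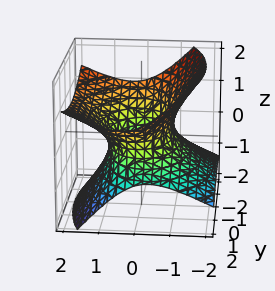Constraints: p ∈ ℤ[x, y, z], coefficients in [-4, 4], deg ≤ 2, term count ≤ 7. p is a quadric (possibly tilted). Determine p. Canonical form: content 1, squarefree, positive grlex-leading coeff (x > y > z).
2*x^2 - 2*x*z + y^2 - 3*z^2 - 2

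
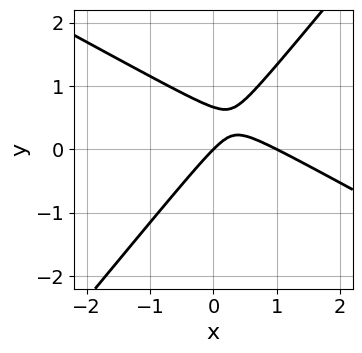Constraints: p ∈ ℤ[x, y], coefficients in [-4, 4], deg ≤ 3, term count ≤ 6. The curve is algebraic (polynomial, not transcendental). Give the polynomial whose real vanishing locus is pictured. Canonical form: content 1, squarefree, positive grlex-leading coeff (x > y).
deg p = 2. The shape is more complex than any degree-1 curve.
Observable constraints: among the integer gridlines, it crosses the x-axis at x ∈ {0, 1}; one y-axis crossing is at y = 0.
Matching integer coefficients to the picture gives p.

2*x^2 + 2*x*y - 3*y^2 - 2*x + 2*y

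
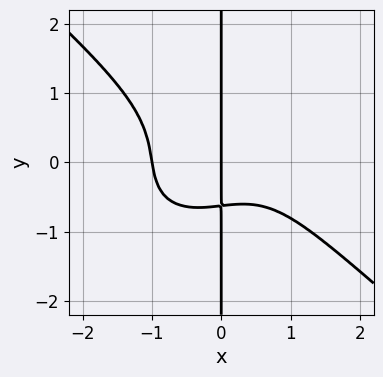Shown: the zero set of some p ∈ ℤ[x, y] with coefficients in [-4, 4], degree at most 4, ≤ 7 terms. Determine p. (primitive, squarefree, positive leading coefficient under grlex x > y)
2*x^4 + 3*x*y^3 + x^2*y + 2*x*y + 2*x

(a) deg p = 4.
(b) Checking where it meets the axes: the x-axis gridline crossings are at x ∈ {-1, 0}; every point of the y-axis in the box is on the curve.
(c) Solving for integer coefficients yields p as stated.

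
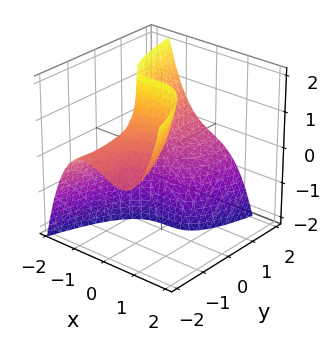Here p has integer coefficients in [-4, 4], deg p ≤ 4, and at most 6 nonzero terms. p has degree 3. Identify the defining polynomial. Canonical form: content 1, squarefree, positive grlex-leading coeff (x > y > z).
(a) deg p = 3. The shape is more complex than any degree-2 surface.
(b) From the axis intercepts and sections: the surface avoids every integer y-axis point in the box; it misses every integer gridline on the z-axis.
(c) Putting this together gives p.

2*x^3 + x*y + 2*y*z + 1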